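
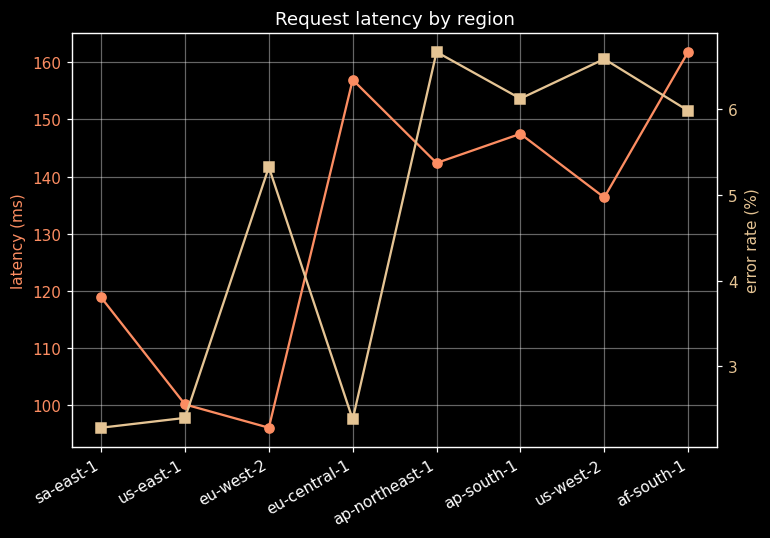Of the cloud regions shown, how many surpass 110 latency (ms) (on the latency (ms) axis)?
Above 110: sa-east-1, eu-central-1, ap-northeast-1, ap-south-1, us-west-2, af-south-1.

6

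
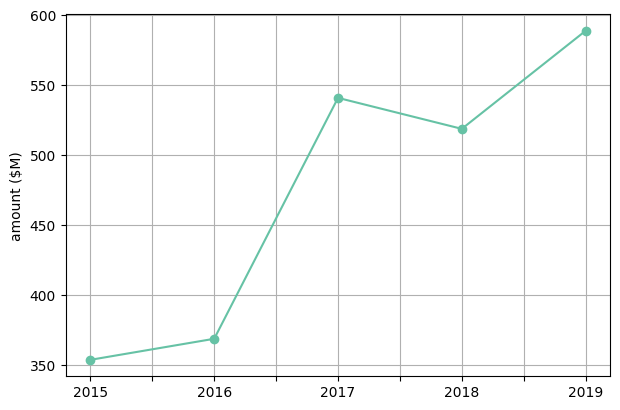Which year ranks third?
2018

Top 4: 2019 ≈ 580, 2017 ≈ 540, 2018 ≈ 520, 2016 ≈ 360.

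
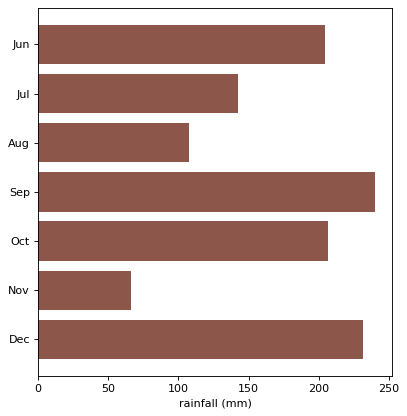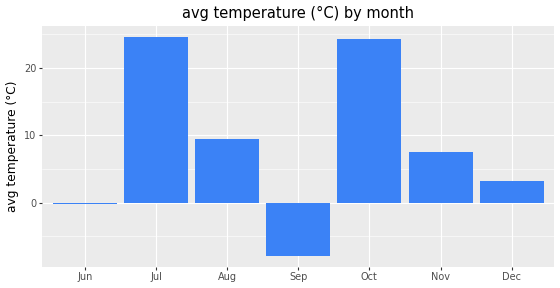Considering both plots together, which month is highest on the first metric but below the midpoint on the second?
Sep

Chart 2 median avg temperature (°C) ≈ 5; below-median months: Jun, Sep, Dec. Among those, Sep has the highest rainfall (mm) (≈ 250).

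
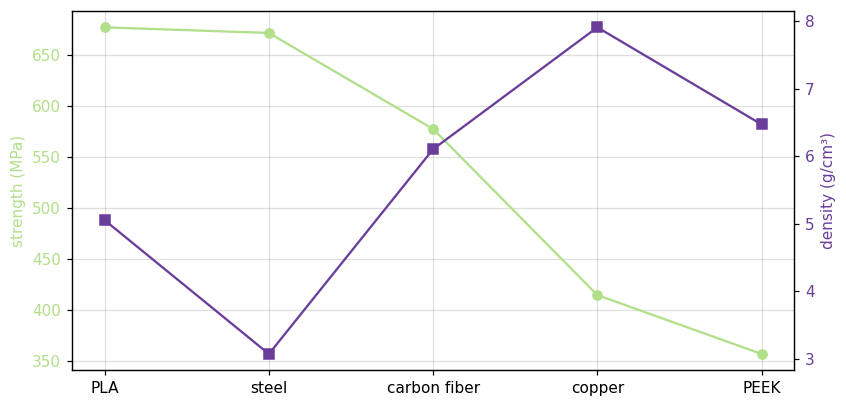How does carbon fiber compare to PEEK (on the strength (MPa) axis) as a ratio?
≈ 1.71×

carbon fiber ≈ 600, PEEK ≈ 350; 600/350 ≈ 1.71.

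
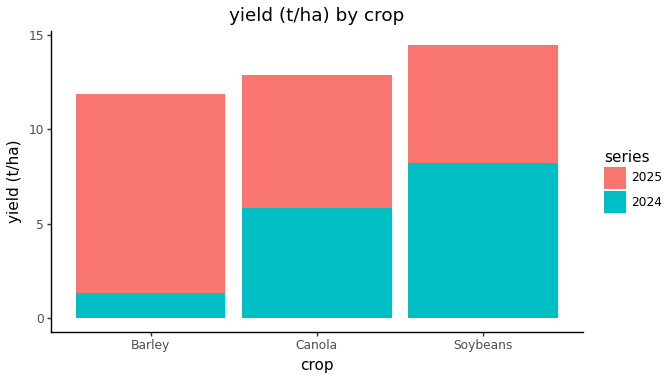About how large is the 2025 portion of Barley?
2025 top ≈ 12, bottom ≈ 2; segment ≈ 10.

≈ 10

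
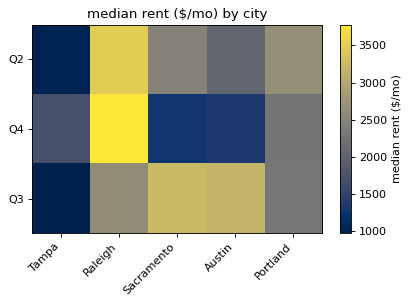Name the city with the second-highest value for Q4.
Top 3 for Q4: Raleigh ≈ 4000, Portland ≈ 2500, Tampa ≈ 1500.

Portland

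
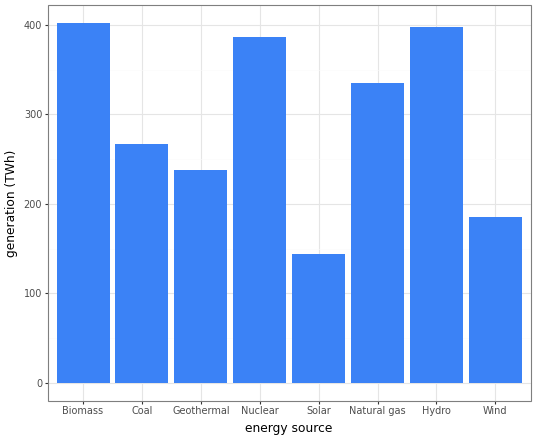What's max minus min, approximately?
≈ 250

Max Biomass ≈ 400, min Solar ≈ 150; range ≈ 250.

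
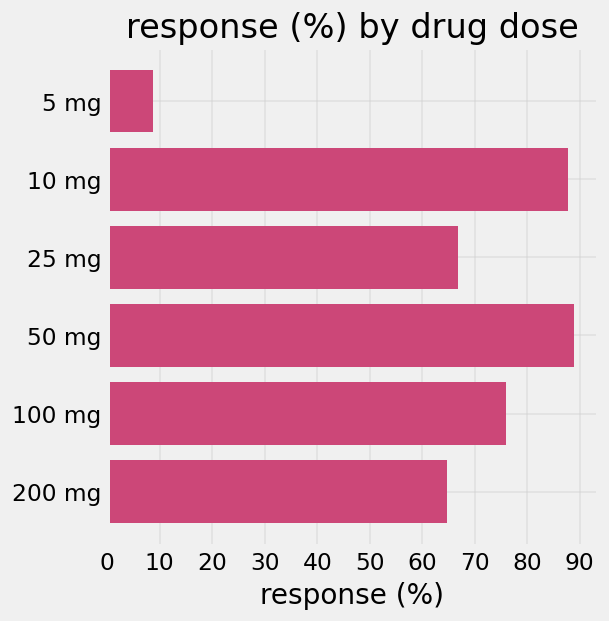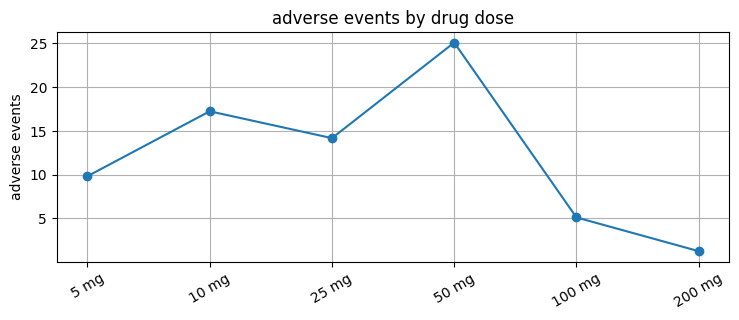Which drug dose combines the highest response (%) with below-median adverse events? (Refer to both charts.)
Chart 2 median adverse events ≈ 10; below-median drug doses: 5 mg, 100 mg, 200 mg. Among those, 100 mg has the highest response (%) (≈ 80).

100 mg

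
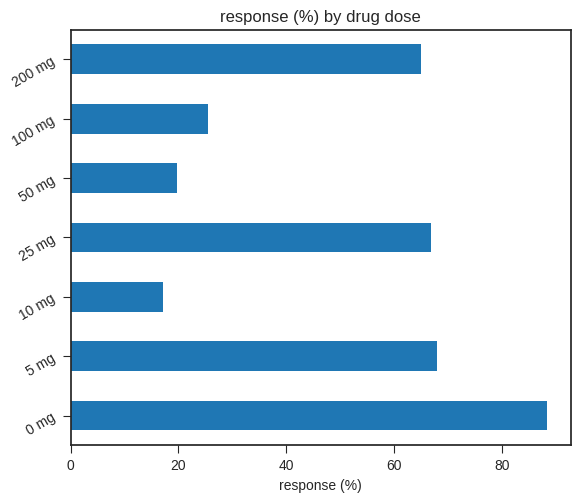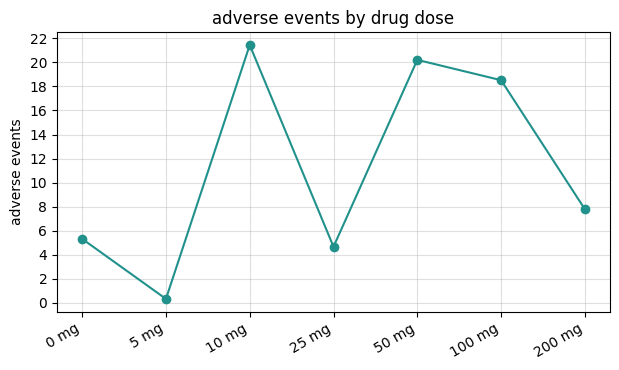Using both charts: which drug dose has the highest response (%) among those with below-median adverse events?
Chart 2 median adverse events ≈ 8; below-median drug doses: 0 mg, 5 mg, 25 mg. Among those, 0 mg has the highest response (%) (≈ 90).

0 mg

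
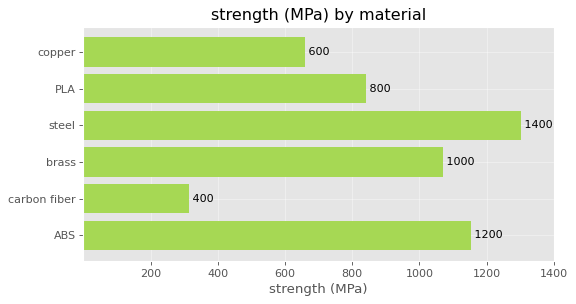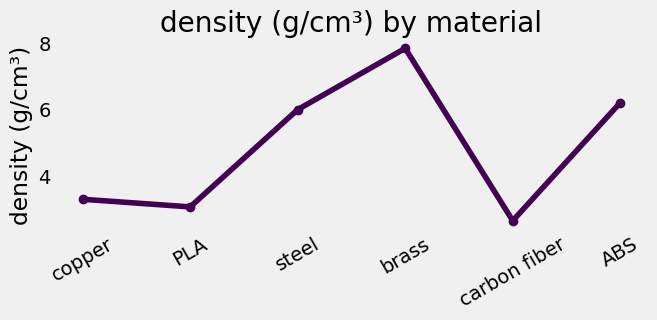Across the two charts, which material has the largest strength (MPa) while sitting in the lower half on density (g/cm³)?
Chart 2 median density (g/cm³) ≈ 5; below-median materials: copper, PLA, carbon fiber. Among those, PLA has the highest strength (MPa) (≈ 800).

PLA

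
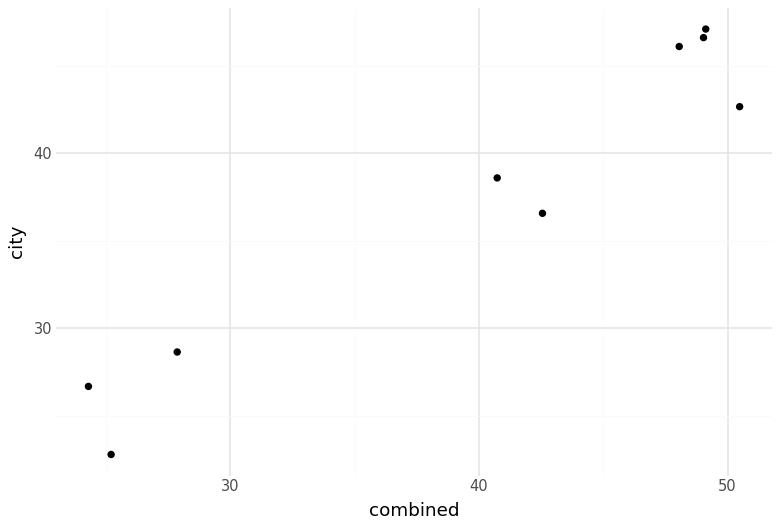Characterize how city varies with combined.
Points are positively correlated; strong (|r| ≈ 1.0).

positive, strong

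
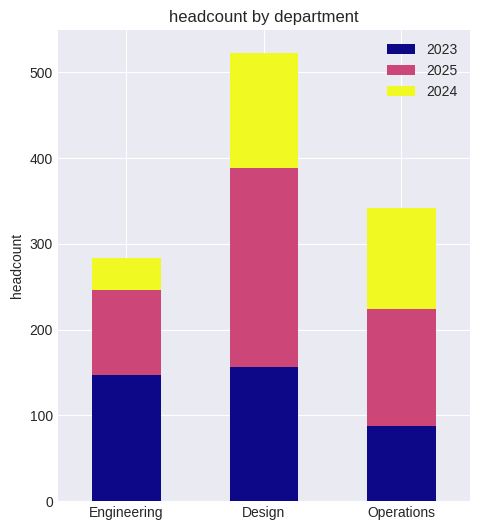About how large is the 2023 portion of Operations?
≈ 100

2023 top ≈ 100, bottom ≈ 0; segment ≈ 100.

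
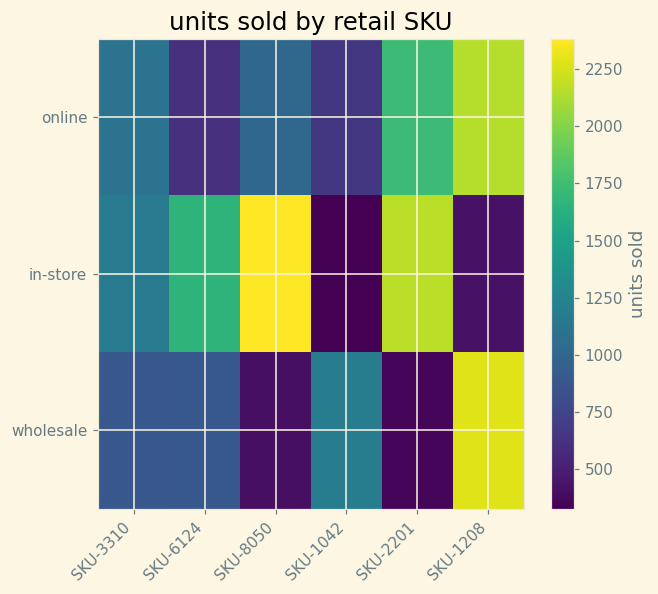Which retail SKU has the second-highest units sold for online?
SKU-2201

Top 3 for online: SKU-1208 ≈ 2200, SKU-2201 ≈ 1800, SKU-3310 ≈ 1200.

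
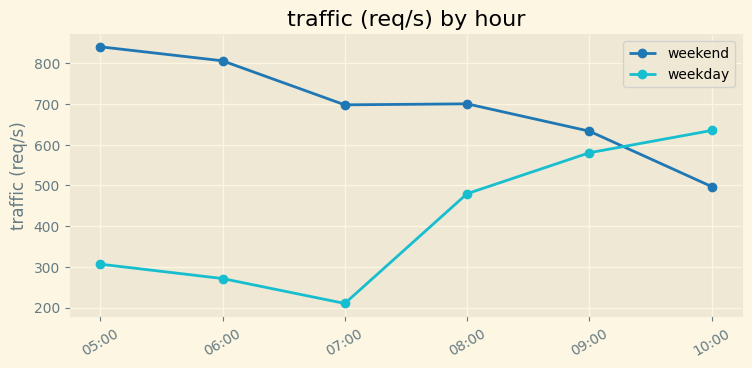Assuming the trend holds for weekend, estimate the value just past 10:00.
≈ 400

Last three: 700, 600, 500 → slope ≈ -100/step → next ≈ 400.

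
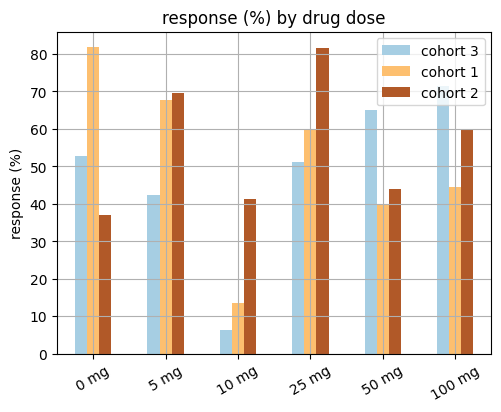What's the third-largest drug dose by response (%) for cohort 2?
100 mg

Top 4 for cohort 2: 25 mg ≈ 80, 5 mg ≈ 70, 100 mg ≈ 60, 50 mg ≈ 40.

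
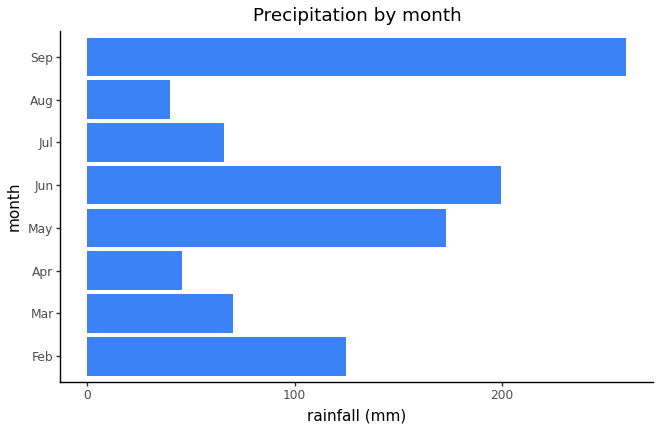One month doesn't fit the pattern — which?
Sep

Sep ≈ 250; the rest sit between ≈ 50 and ≈ 200.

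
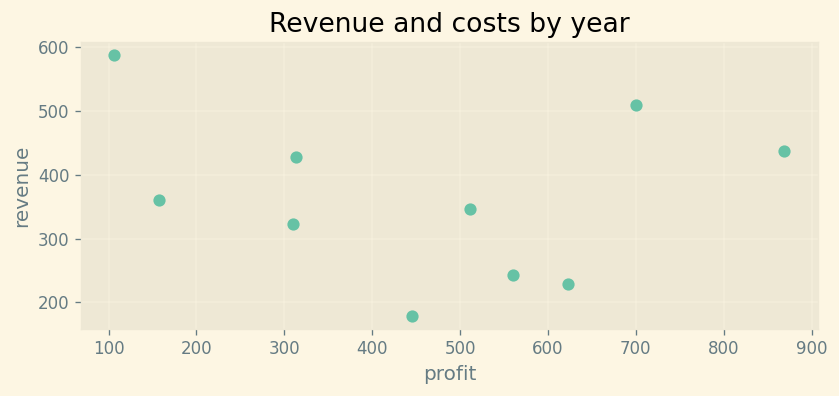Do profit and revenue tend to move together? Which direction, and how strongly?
Points are roughly uncorrelated; weak (|r| ≈ 0.2).

no clear correlation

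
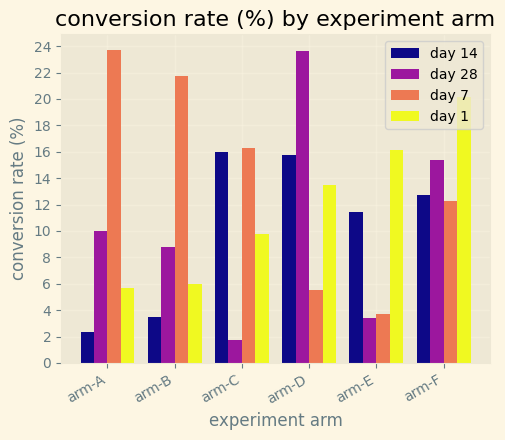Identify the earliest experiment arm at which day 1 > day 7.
arm-D

arm-C: day 1 ≈ 10 vs day 7 ≈ 16 (not yet); arm-D: day 1 ≈ 14 vs day 7 ≈ 6 (first crossover).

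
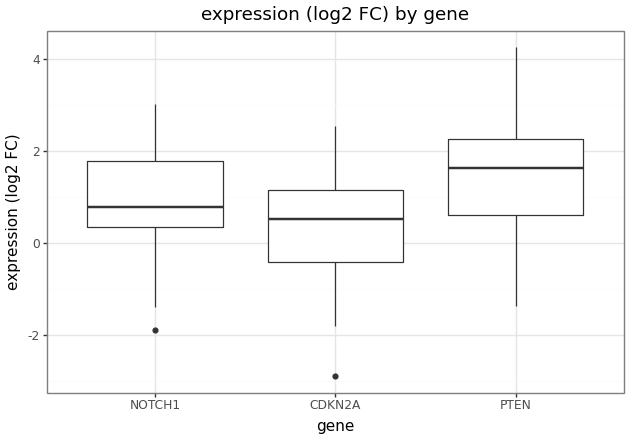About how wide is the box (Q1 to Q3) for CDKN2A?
Q3 ≈ 1.2, Q1 ≈ -0.4; IQR ≈ 1.6.

≈ 1.6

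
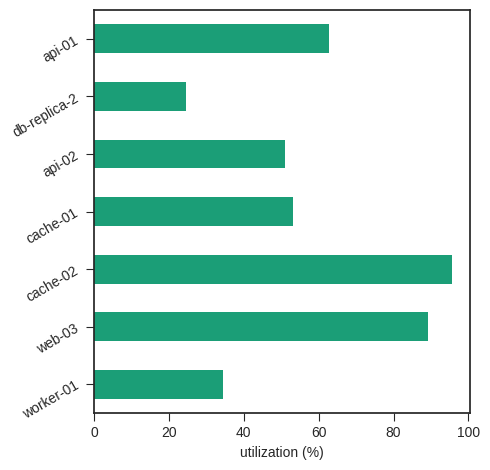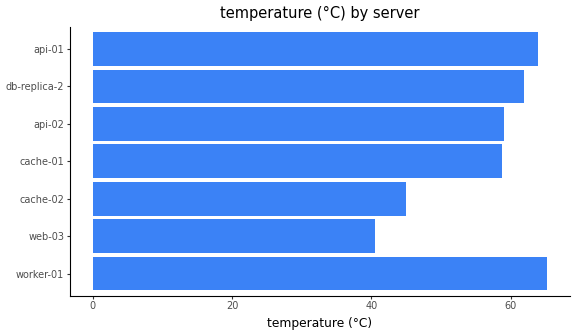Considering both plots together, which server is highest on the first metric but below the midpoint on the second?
cache-02

Chart 2 median temperature (°C) ≈ 60; below-median servers: web-03, cache-02, cache-01. Among those, cache-02 has the highest utilization (%) (≈ 100).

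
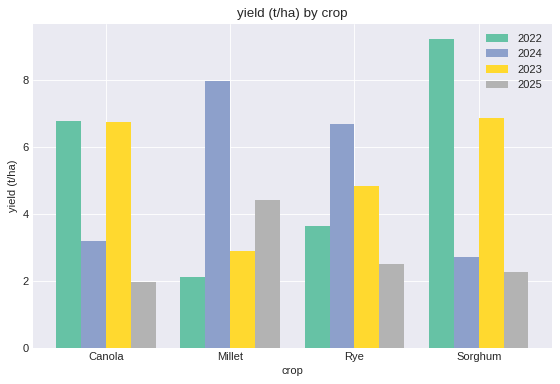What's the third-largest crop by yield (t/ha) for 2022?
Top 4 for 2022: Sorghum ≈ 9, Canola ≈ 7, Rye ≈ 4, Millet ≈ 2.

Rye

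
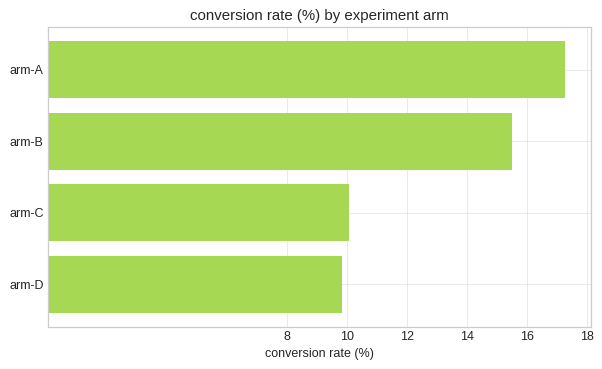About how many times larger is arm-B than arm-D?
arm-B ≈ 16, arm-D ≈ 10; 16/10 ≈ 1.6.

≈ 1.6×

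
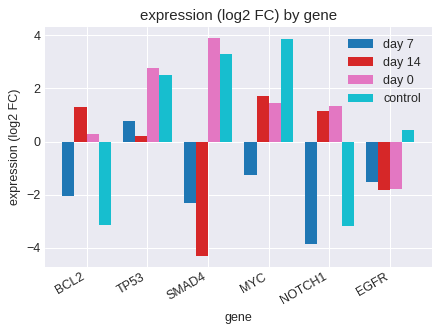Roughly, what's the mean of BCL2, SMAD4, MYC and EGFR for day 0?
≈ 1

(0 + 4 + 1 + -2) / 4 ≈ 1.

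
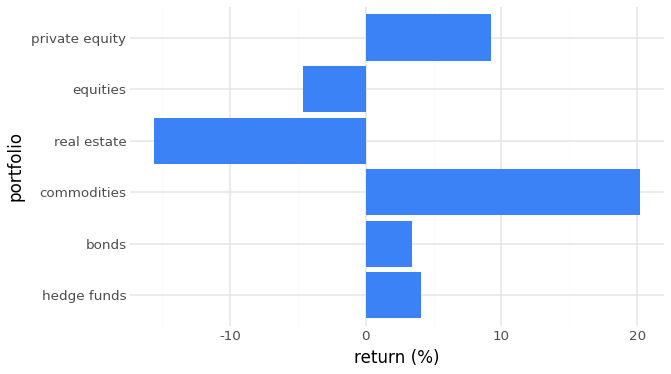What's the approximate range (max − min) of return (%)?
Max commodities ≈ 20, min real estate ≈ -15; range ≈ 35.

≈ 35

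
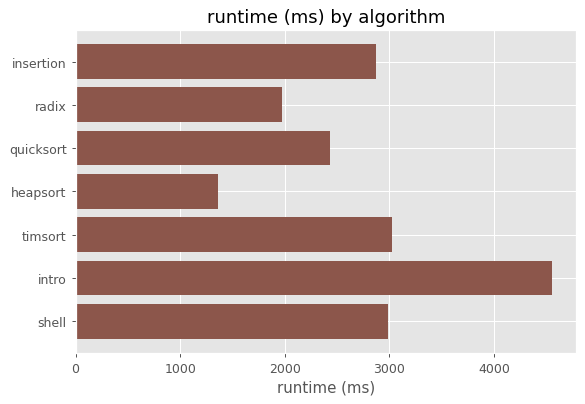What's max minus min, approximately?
≈ 3000

Max intro ≈ 4500, min heapsort ≈ 1500; range ≈ 3000.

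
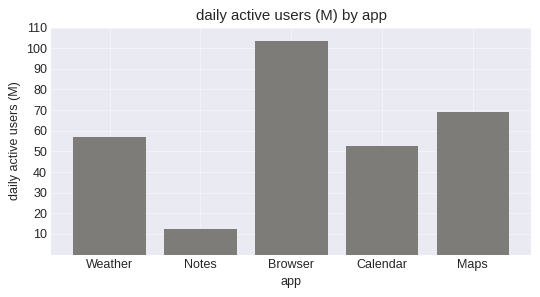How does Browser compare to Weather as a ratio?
≈ 1.67×

Browser ≈ 100, Weather ≈ 60; 100/60 ≈ 1.67.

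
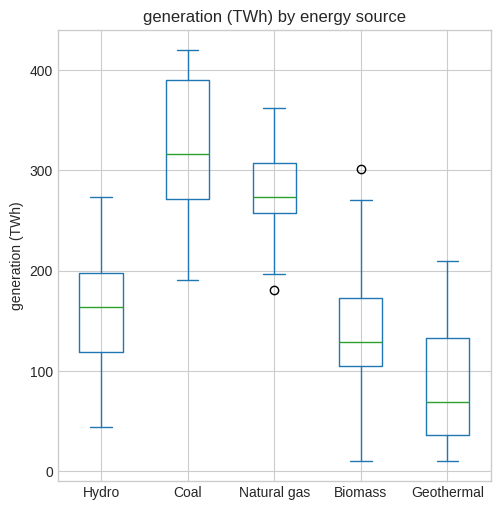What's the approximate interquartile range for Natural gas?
≈ 50

Q3 ≈ 300, Q1 ≈ 250; IQR ≈ 50.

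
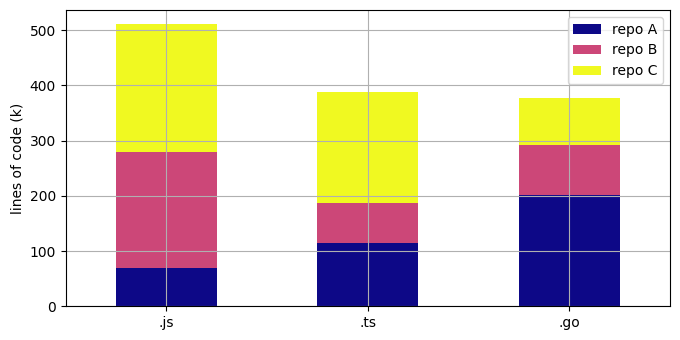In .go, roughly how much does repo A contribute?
≈ 200

repo A top ≈ 200, bottom ≈ 0; segment ≈ 200.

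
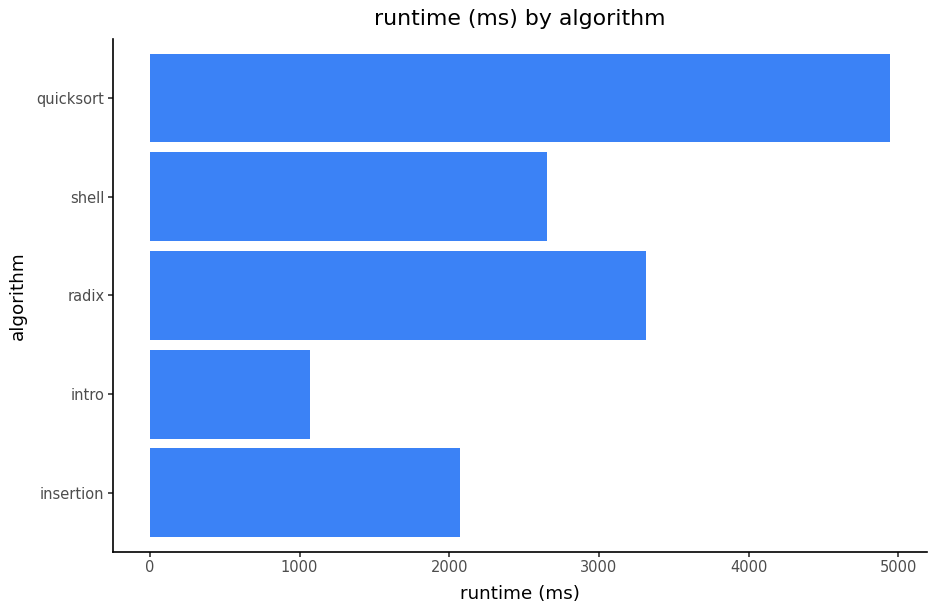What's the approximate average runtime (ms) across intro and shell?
(1000 + 2500) / 2 ≈ 1750.

≈ 1750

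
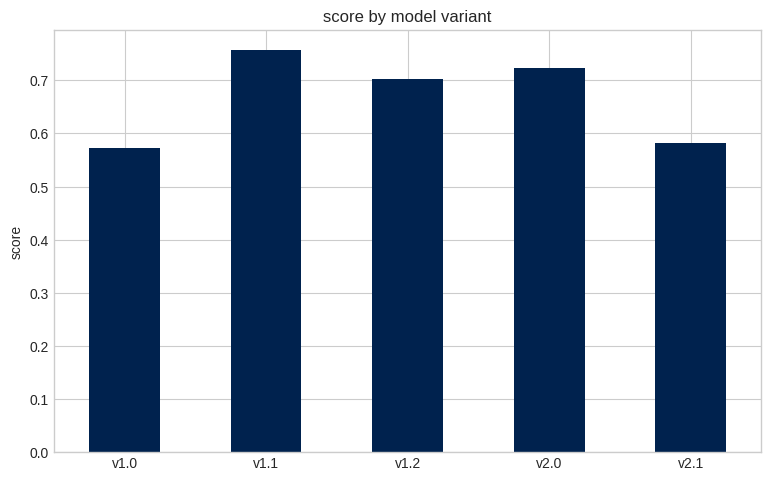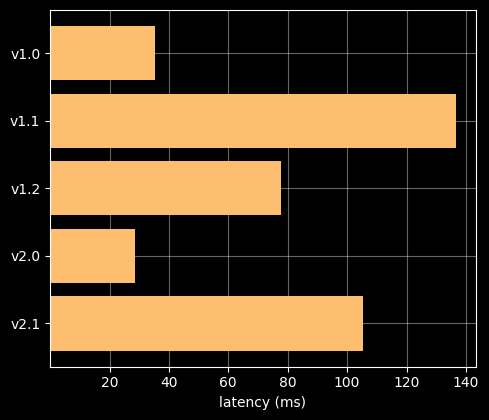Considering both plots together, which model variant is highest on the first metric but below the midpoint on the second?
v2.0

Chart 2 median latency (ms) ≈ 80; below-median model variants: v1.0, v2.0. Among those, v2.0 has the highest score (≈ 0.7).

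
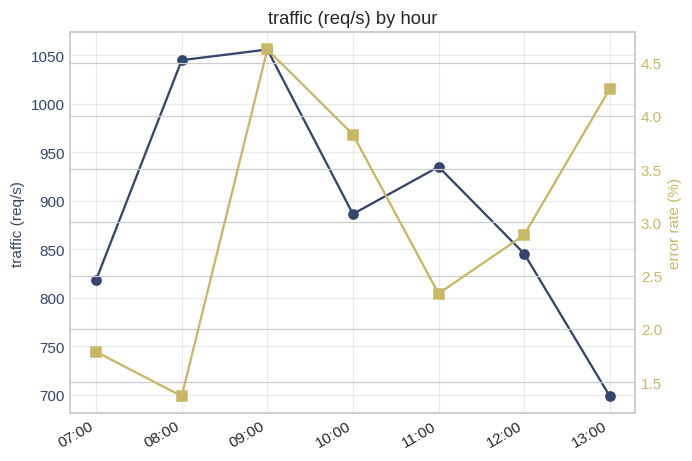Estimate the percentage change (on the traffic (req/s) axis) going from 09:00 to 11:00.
≈ -9.5%

09:00 ≈ 1050, 11:00 ≈ 950; (950 − 1050) / 1050 ≈ -9.5%.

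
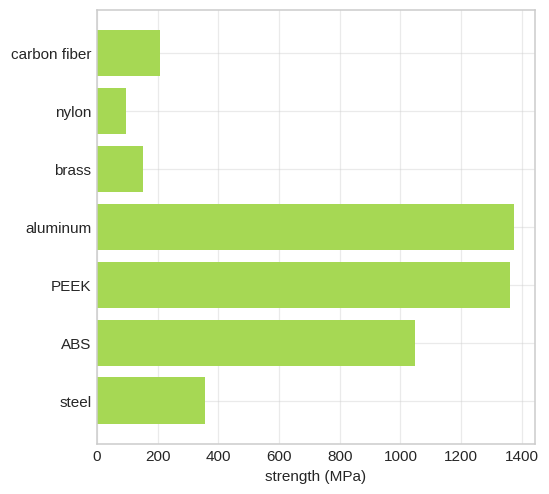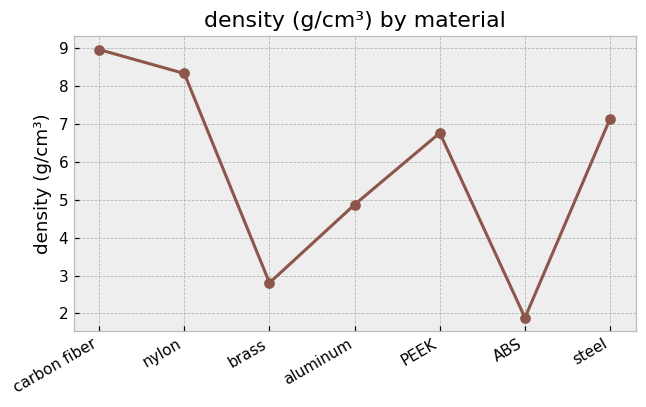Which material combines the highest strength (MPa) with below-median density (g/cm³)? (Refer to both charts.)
Chart 2 median density (g/cm³) ≈ 7; below-median materials: brass, aluminum, ABS. Among those, aluminum has the highest strength (MPa) (≈ 1400).

aluminum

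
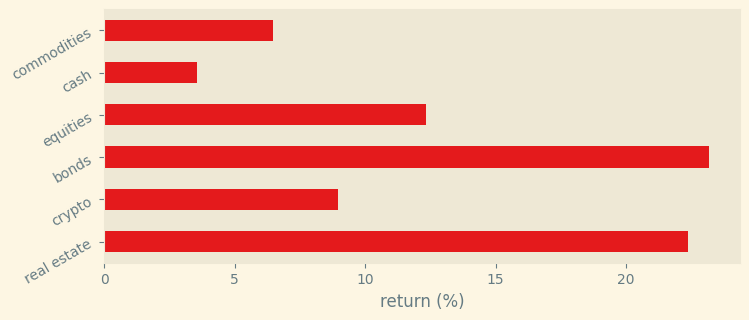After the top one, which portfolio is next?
real estate

Top 3: bonds ≈ 24, real estate ≈ 22, equities ≈ 12.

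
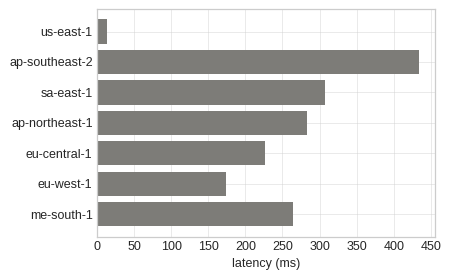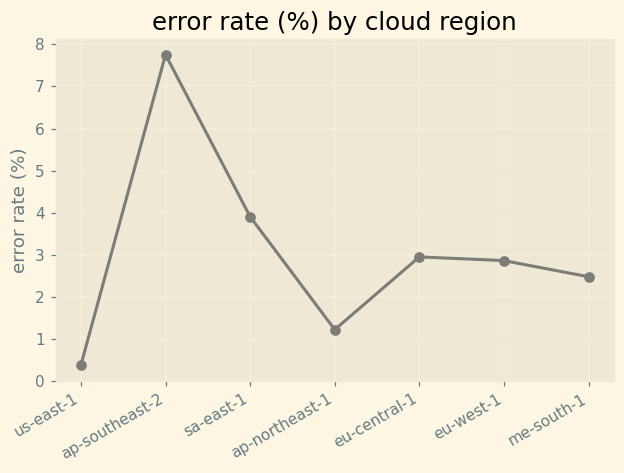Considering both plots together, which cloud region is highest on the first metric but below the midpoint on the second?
ap-northeast-1

Chart 2 median error rate (%) ≈ 3; below-median cloud regions: us-east-1, ap-northeast-1, me-south-1. Among those, ap-northeast-1 has the highest latency (ms) (≈ 300).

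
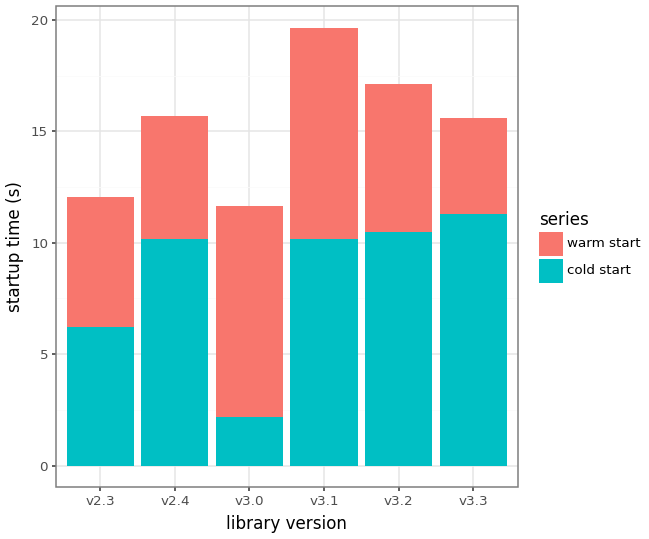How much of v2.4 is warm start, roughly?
≈ 6

warm start top ≈ 16, bottom ≈ 10; segment ≈ 6.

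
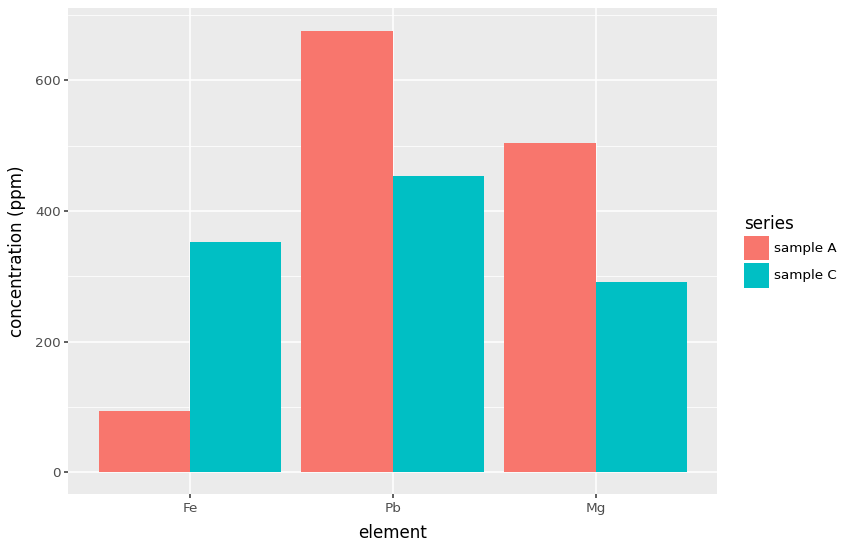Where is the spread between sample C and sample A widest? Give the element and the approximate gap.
Fe, ≈ 300 ppm

Fe: sample C ≈ 400, sample A ≈ 100 → gap ≈ 300. Next-largest (Pb) is only ≈ 200.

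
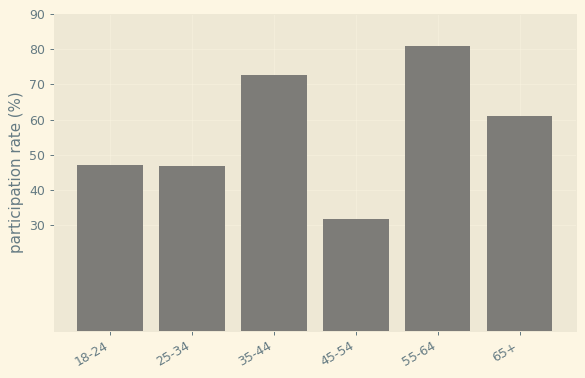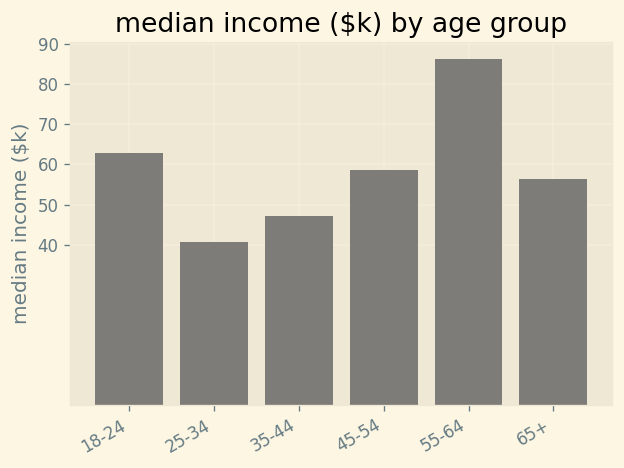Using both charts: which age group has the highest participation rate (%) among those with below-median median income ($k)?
Chart 2 median median income ($k) ≈ 60; below-median age groups: 25-34, 35-44, 65+. Among those, 35-44 has the highest participation rate (%) (≈ 70).

35-44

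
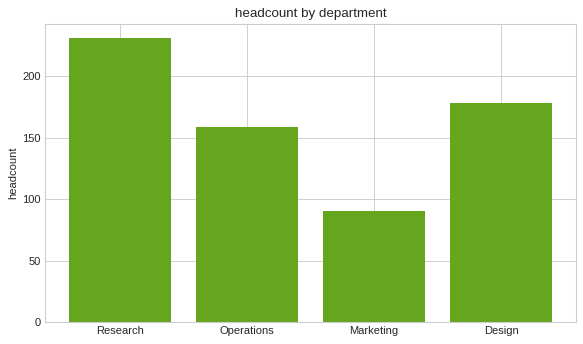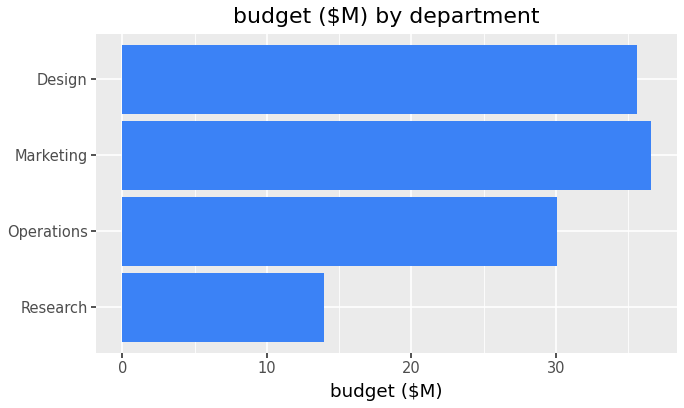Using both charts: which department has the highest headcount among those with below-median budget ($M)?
Chart 2 median budget ($M) ≈ 35; below-median departments: Research, Operations. Among those, Research has the highest headcount (≈ 225).

Research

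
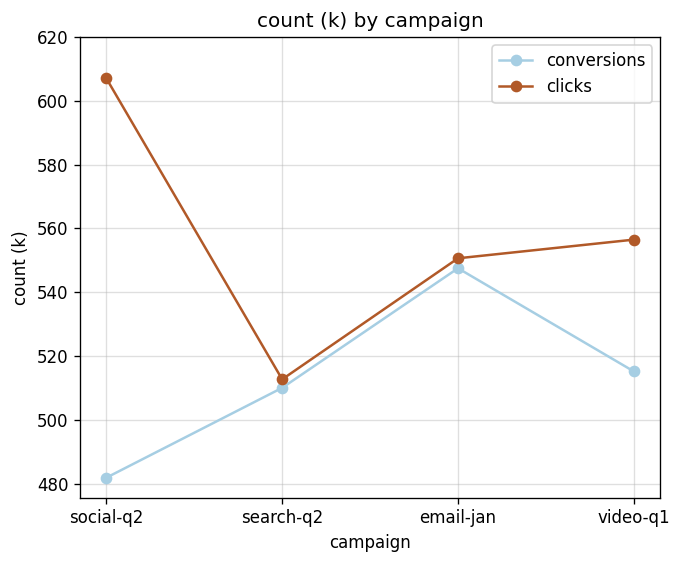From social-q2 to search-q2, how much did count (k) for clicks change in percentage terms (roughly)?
≈ -13.3%

social-q2 ≈ 600, search-q2 ≈ 520; (520 − 600) / 600 ≈ -13.3%.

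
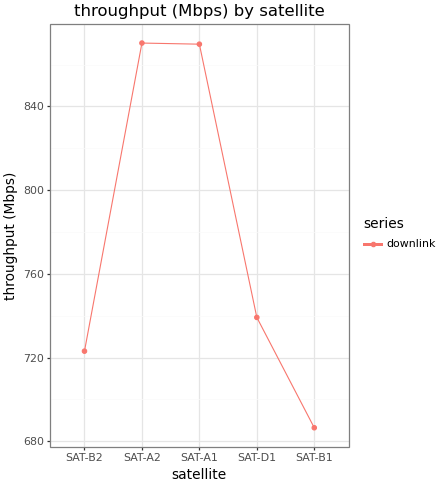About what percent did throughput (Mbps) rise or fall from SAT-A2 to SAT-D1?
≈ -15.9%

SAT-A2 ≈ 880, SAT-D1 ≈ 740; (740 − 880) / 880 ≈ -15.9%.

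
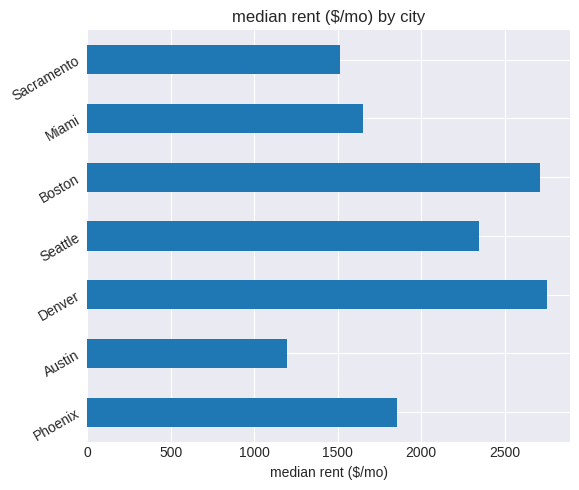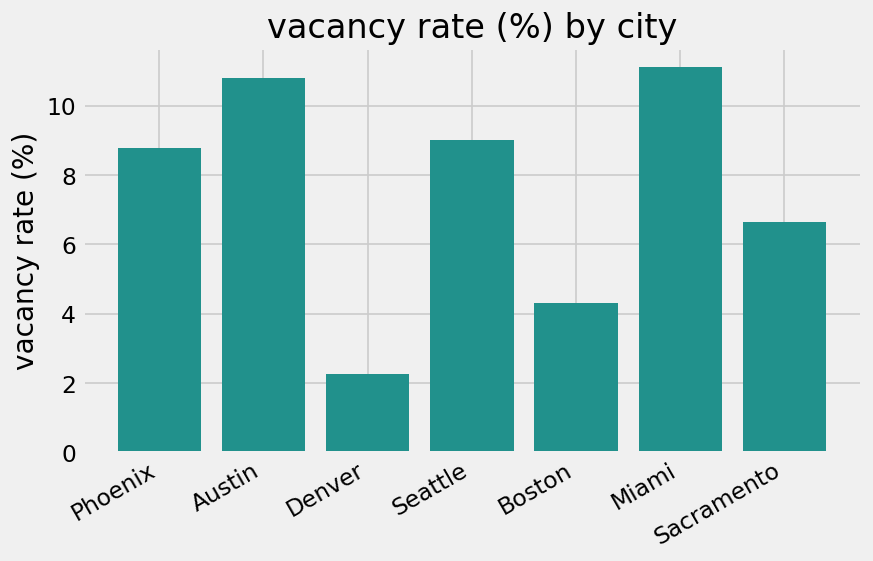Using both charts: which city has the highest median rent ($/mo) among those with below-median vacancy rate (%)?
Denver

Chart 2 median vacancy rate (%) ≈ 8; below-median cities: Denver, Boston, Sacramento. Among those, Denver has the highest median rent ($/mo) (≈ 3000).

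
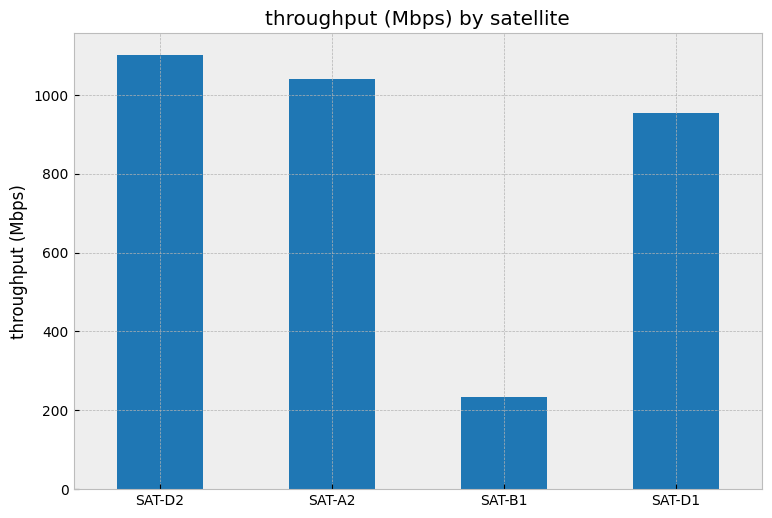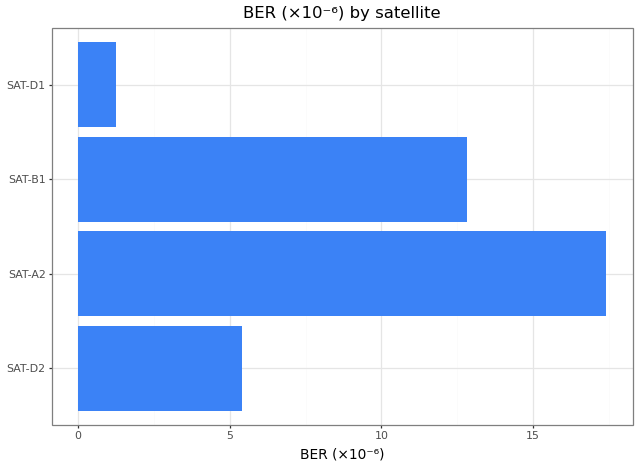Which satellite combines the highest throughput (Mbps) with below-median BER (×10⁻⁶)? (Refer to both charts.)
Chart 2 median BER (×10⁻⁶) ≈ 10; below-median satellites: SAT-D2, SAT-D1. Among those, SAT-D2 has the highest throughput (Mbps) (≈ 1200).

SAT-D2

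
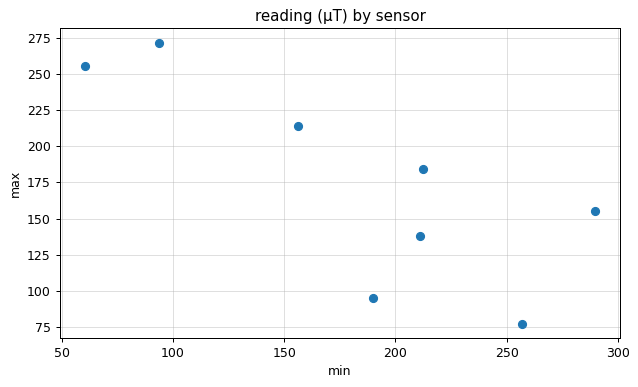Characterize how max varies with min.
negative, strong

Points are negatively correlated; strong (|r| ≈ 0.8).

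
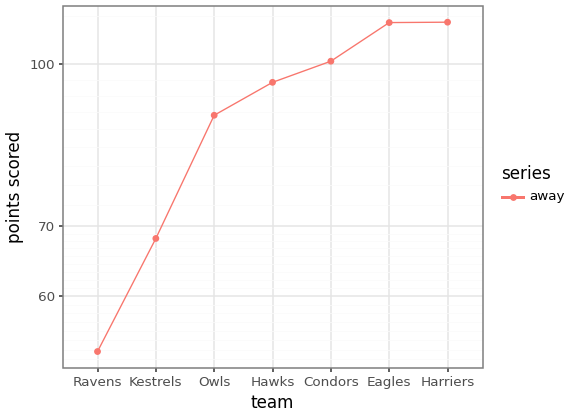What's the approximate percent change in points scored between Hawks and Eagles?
Hawks ≈ 95, Eagles ≈ 110; (110 − 95) / 95 ≈ +15.8%.

≈ +15.8%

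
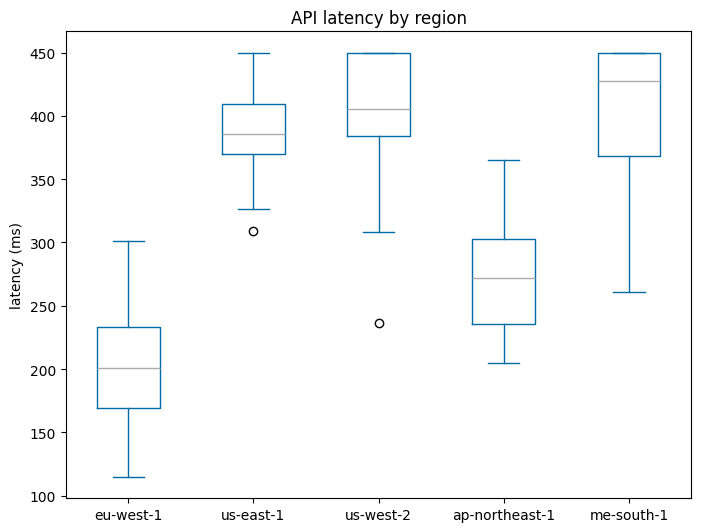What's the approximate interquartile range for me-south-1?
Q3 ≈ 440, Q1 ≈ 360; IQR ≈ 80.

≈ 80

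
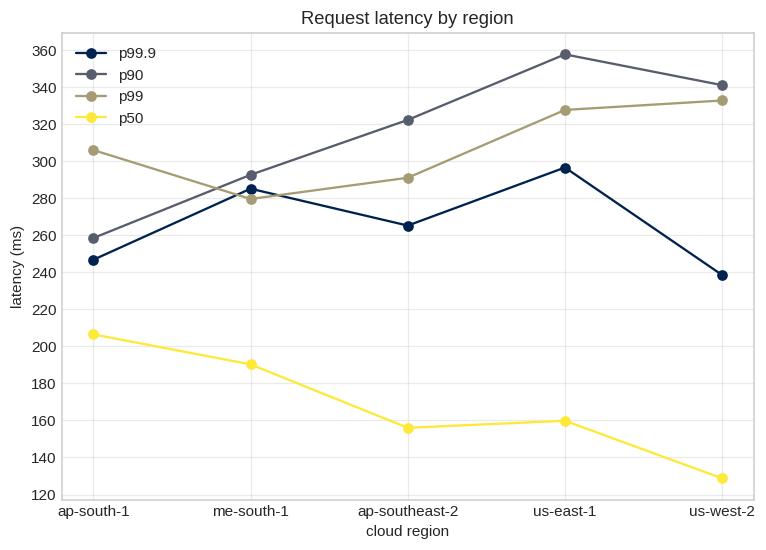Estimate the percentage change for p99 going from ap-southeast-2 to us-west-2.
ap-southeast-2 ≈ 300, us-west-2 ≈ 340; (340 − 300) / 300 ≈ +13.3%.

≈ +13.3%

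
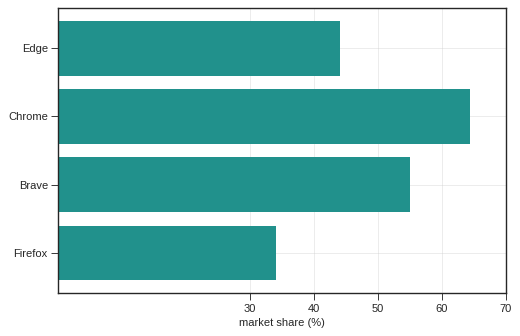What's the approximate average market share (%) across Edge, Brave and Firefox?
(40 + 50 + 30) / 3 ≈ 40.

≈ 40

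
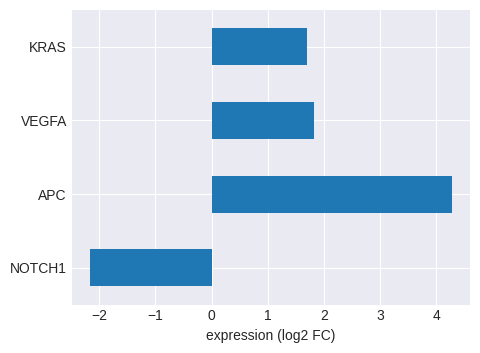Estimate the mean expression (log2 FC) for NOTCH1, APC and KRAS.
≈ 1

(-2 + 4 + 2) / 3 ≈ 1.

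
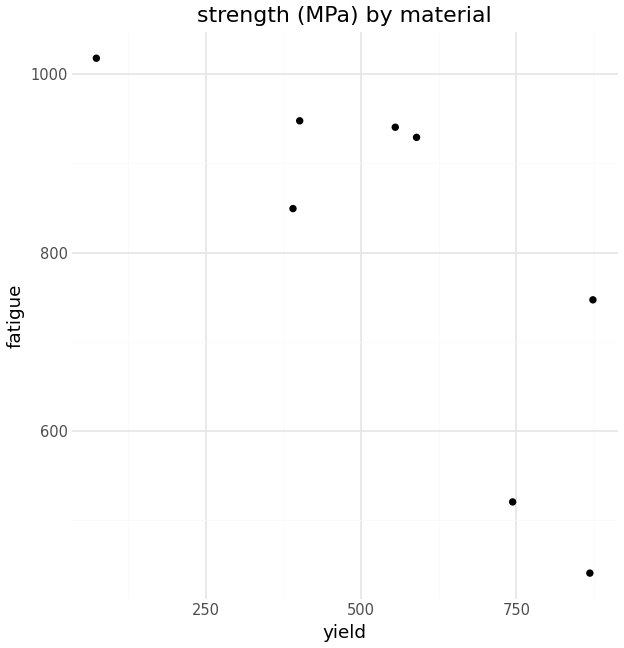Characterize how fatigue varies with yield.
negative, strong

Points are negatively correlated; strong (|r| ≈ 0.8).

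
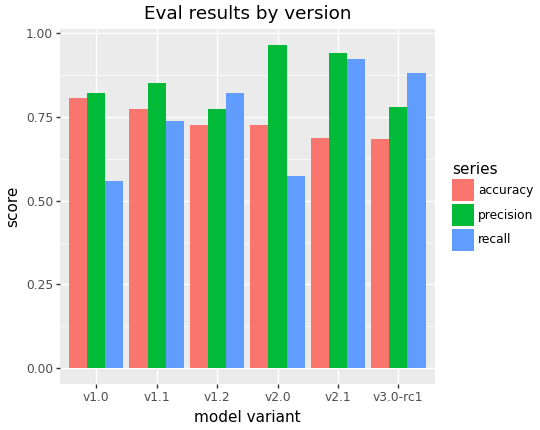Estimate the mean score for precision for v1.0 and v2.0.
(0.8 + 1.0) / 2 ≈ 0.9.

≈ 0.9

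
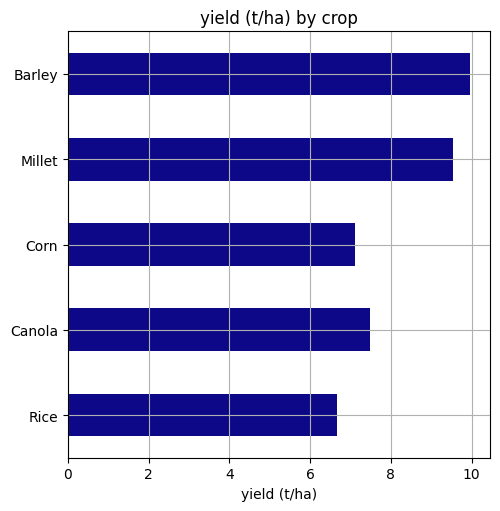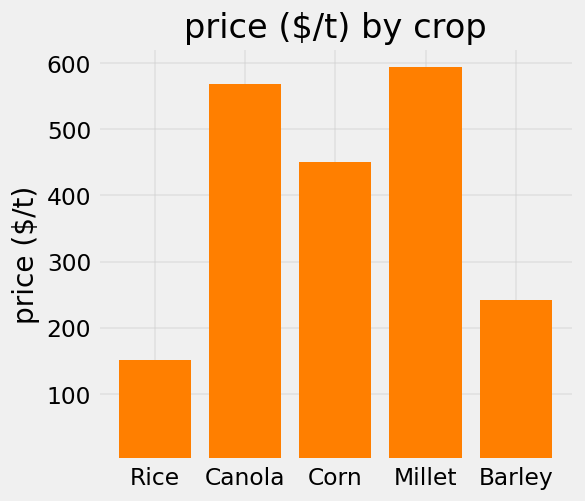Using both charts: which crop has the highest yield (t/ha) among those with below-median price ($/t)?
Barley

Chart 2 median price ($/t) ≈ 500; below-median crops: Rice, Barley. Among those, Barley has the highest yield (t/ha) (≈ 10).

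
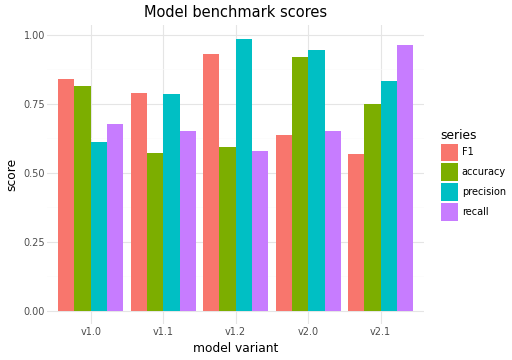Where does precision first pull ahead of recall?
v1.1

v1.0: precision ≈ 0.6 vs recall ≈ 0.7 (not yet); v1.1: precision ≈ 0.8 vs recall ≈ 0.6 (first crossover).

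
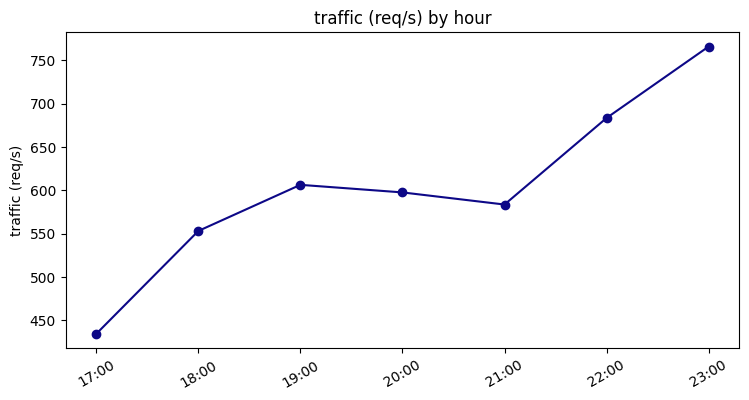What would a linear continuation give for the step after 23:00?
Last three: 600, 700, 750 → slope ≈ 75/step → next ≈ 825.

≈ 825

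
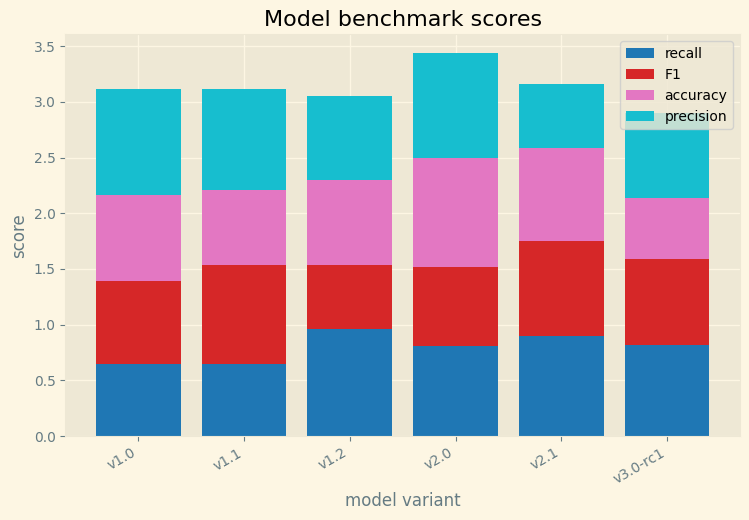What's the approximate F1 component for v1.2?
F1 top ≈ 1.5, bottom ≈ 1.0; segment ≈ 0.5.

≈ 0.5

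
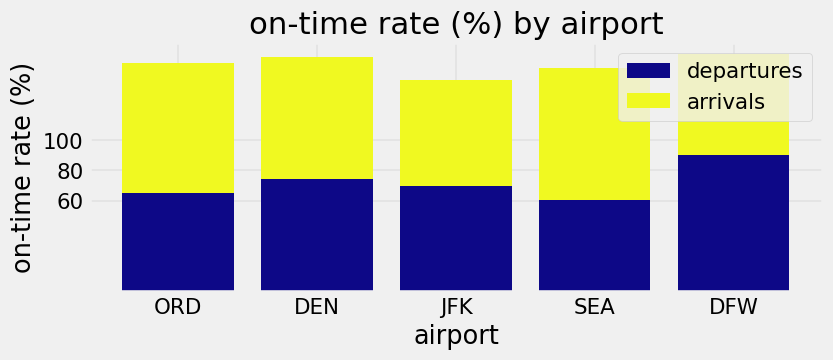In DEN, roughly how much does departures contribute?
departures top ≈ 80, bottom ≈ 0; segment ≈ 80.

≈ 80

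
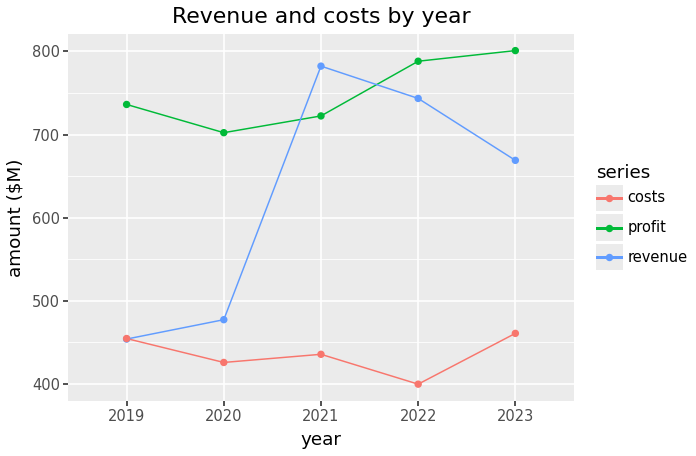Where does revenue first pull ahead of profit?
2020: revenue ≈ 500 vs profit ≈ 700 (not yet); 2021: revenue ≈ 800 vs profit ≈ 700 (first crossover).

2021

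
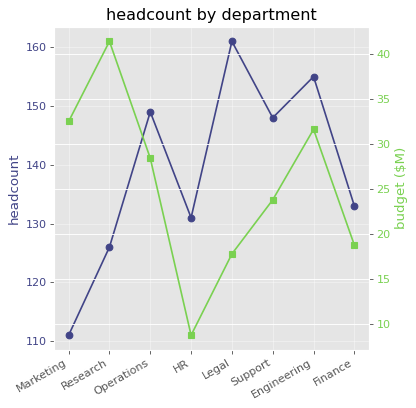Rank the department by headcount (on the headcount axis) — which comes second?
Top 3 (on the headcount axis): Legal ≈ 160, Engineering ≈ 155, Operations ≈ 150.

Engineering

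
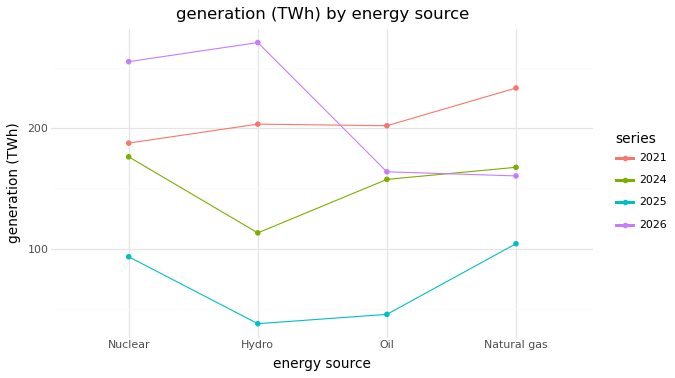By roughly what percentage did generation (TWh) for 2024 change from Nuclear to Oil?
≈ -11.1%

Nuclear ≈ 180, Oil ≈ 160; (160 − 180) / 180 ≈ -11.1%.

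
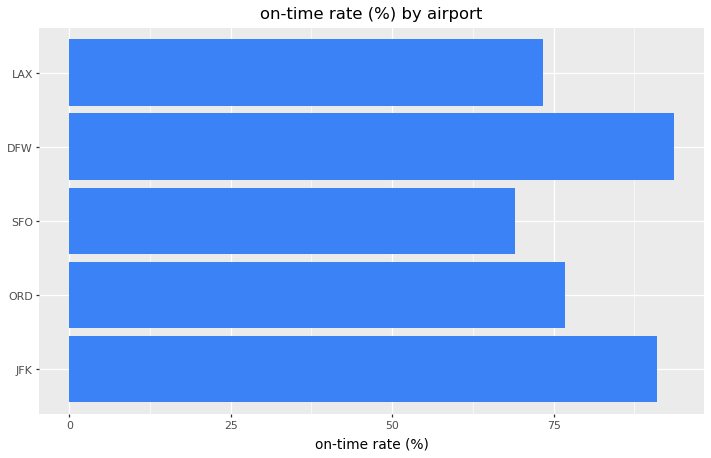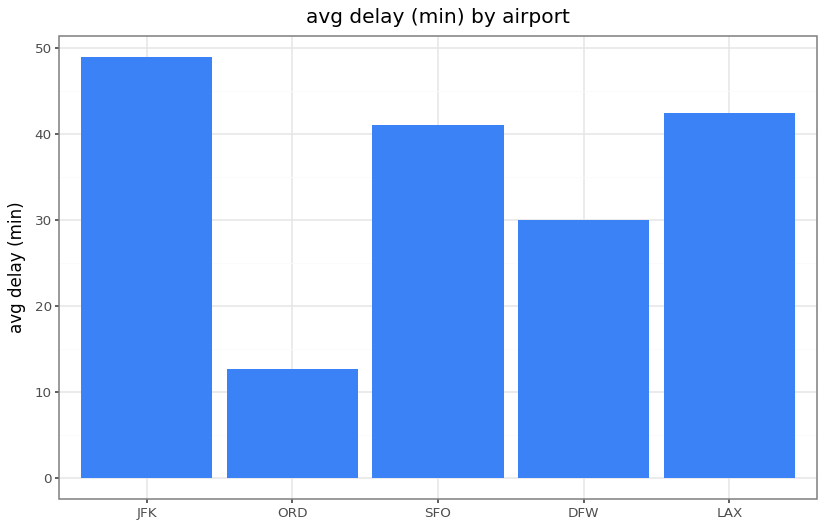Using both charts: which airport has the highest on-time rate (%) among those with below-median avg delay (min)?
Chart 2 median avg delay (min) ≈ 40; below-median airports: ORD, DFW. Among those, DFW has the highest on-time rate (%) (≈ 90).

DFW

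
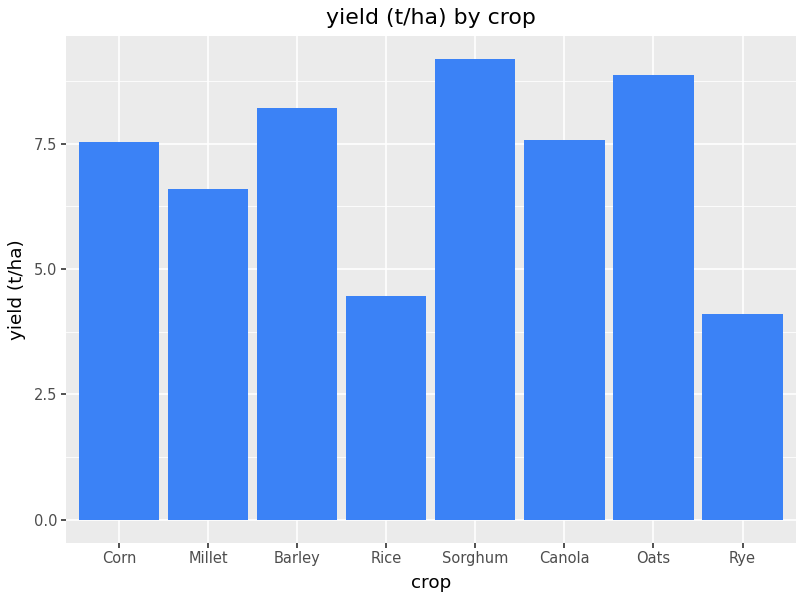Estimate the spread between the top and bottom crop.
≈ 5

Max Sorghum ≈ 9, min Rye ≈ 4; range ≈ 5.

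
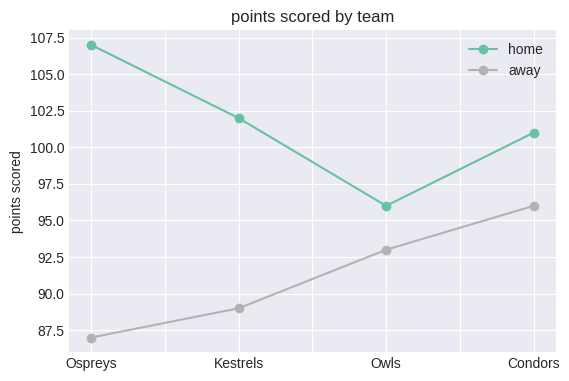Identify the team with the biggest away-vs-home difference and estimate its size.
Ospreys: away ≈ 88, home ≈ 108 → gap ≈ 20. Next-largest (Kestrels) is only ≈ 14.

Ospreys, ≈ 20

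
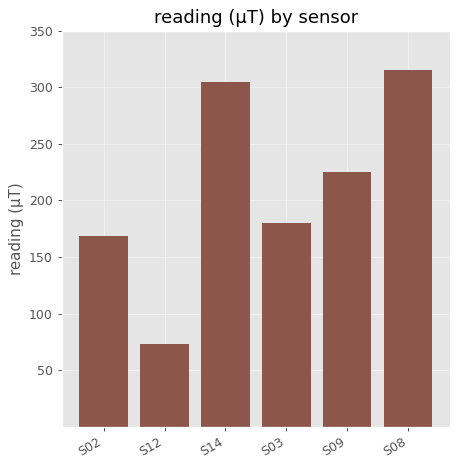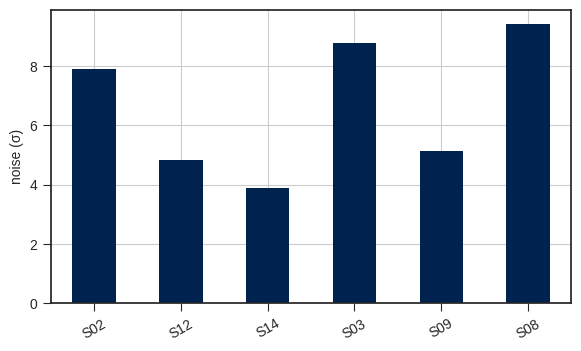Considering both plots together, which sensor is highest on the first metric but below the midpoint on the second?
Chart 2 median noise (σ) ≈ 7; below-median sensors: S12, S14, S09. Among those, S14 has the highest reading (µT) (≈ 300).

S14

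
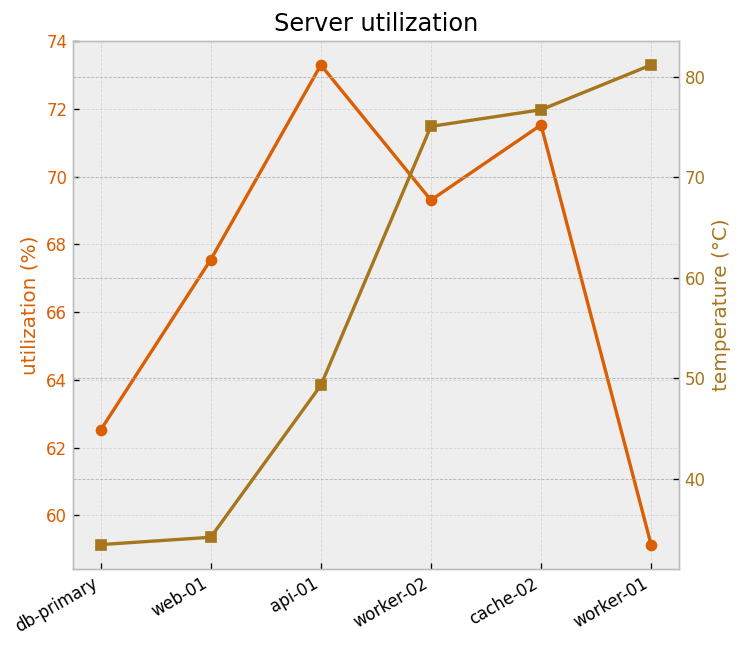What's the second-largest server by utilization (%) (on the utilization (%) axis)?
Top 3 (on the utilization (%) axis): api-01 ≈ 74, cache-02 ≈ 72, worker-02 ≈ 70.

cache-02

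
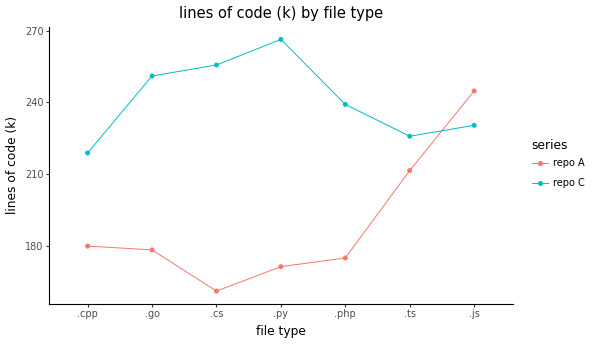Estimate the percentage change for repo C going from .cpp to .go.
.cpp ≈ 220, .go ≈ 250; (250 − 220) / 220 ≈ +13.6%.

≈ +13.6%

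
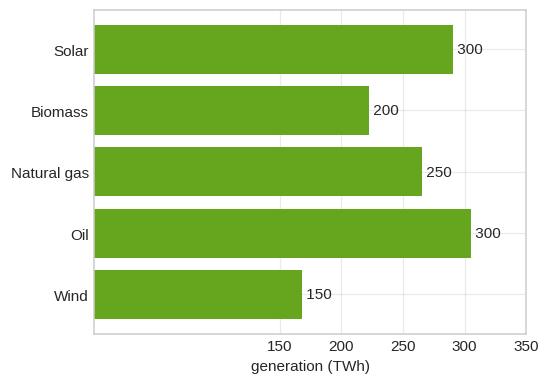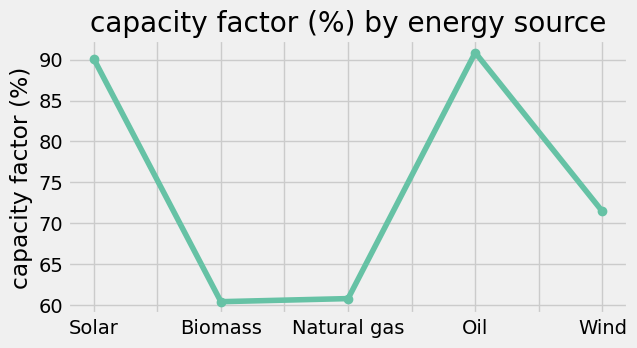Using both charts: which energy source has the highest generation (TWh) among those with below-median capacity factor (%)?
Chart 2 median capacity factor (%) ≈ 70; below-median energy sources: Biomass, Natural gas. Among those, Natural gas has the highest generation (TWh) (≈ 250).

Natural gas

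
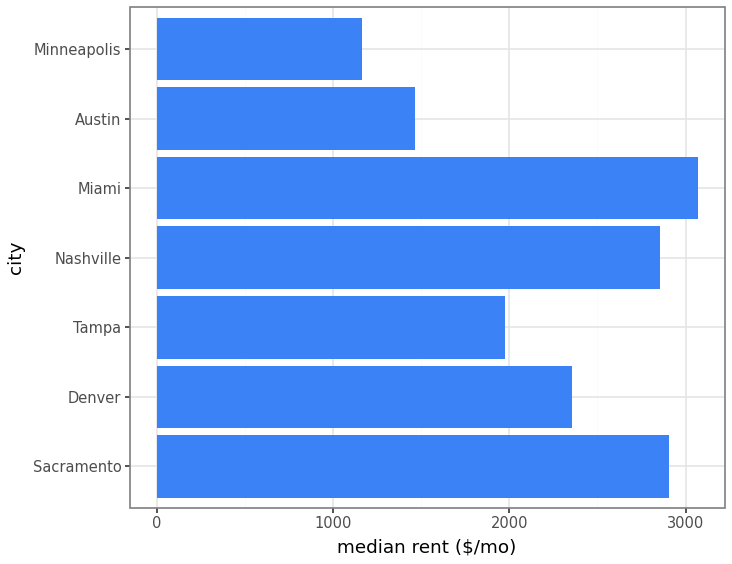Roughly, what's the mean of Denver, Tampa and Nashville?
(2500 + 2000 + 3000) / 3 ≈ 2500.

≈ 2500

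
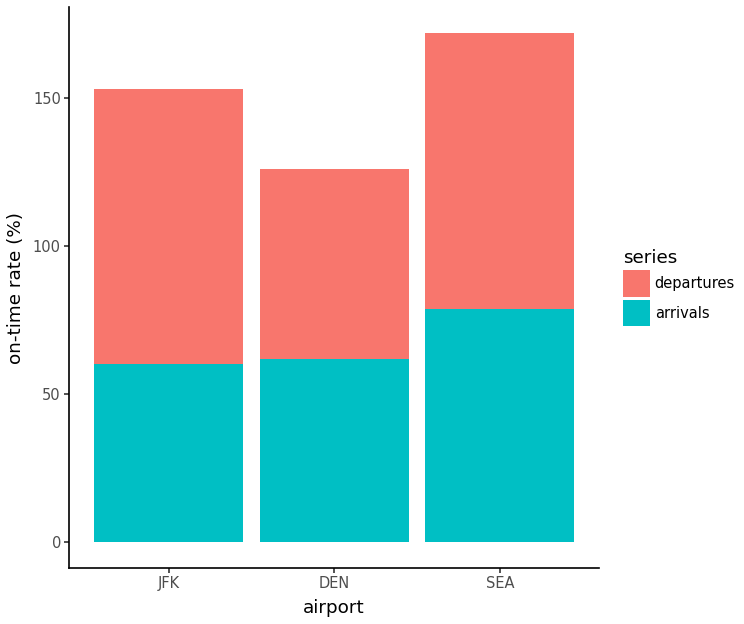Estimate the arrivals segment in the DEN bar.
arrivals top ≈ 60, bottom ≈ 0; segment ≈ 60.

≈ 60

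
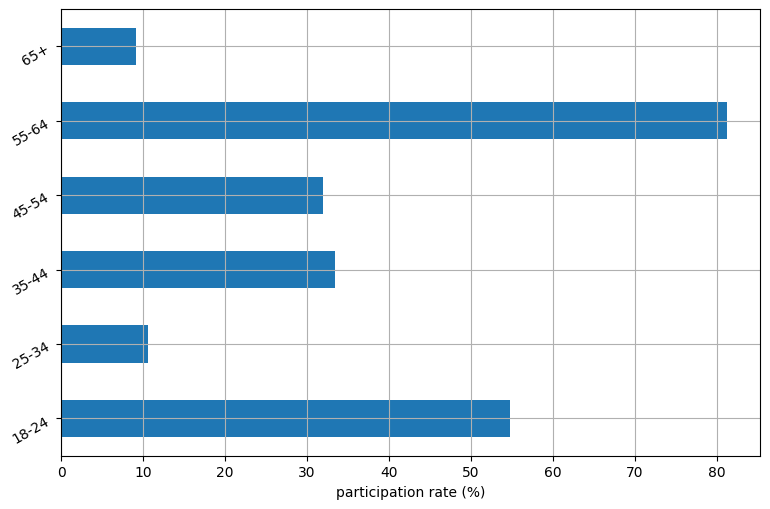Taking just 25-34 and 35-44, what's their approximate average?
≈ 20

(10 + 30) / 2 ≈ 20.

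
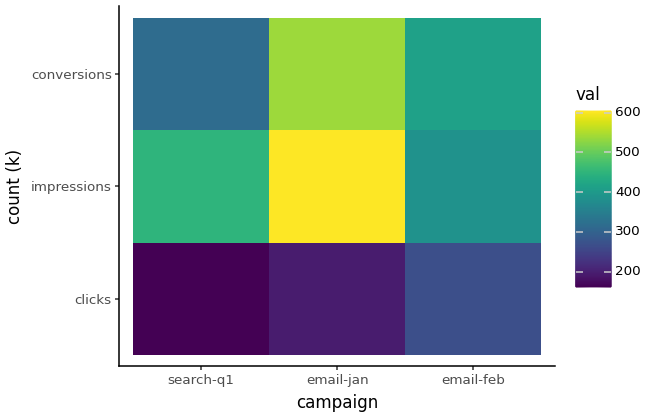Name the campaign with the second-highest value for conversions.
Top 3 for conversions: email-jan ≈ 550, email-feb ≈ 400, search-q1 ≈ 300.

email-feb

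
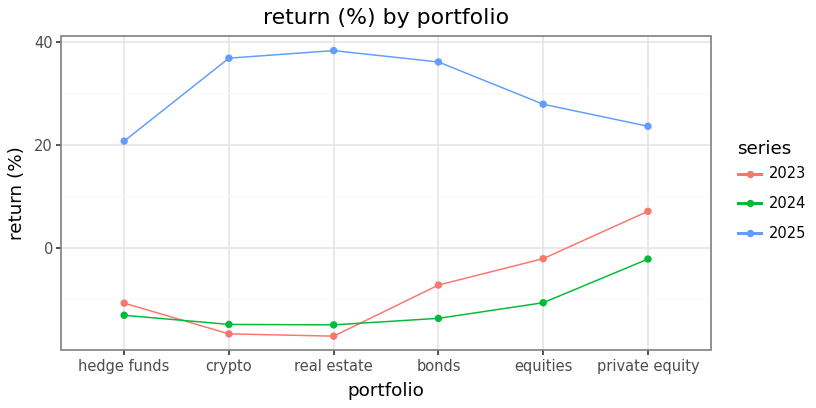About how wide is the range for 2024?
Max private equity ≈ 0, min real estate ≈ -15; range ≈ 15.

≈ 15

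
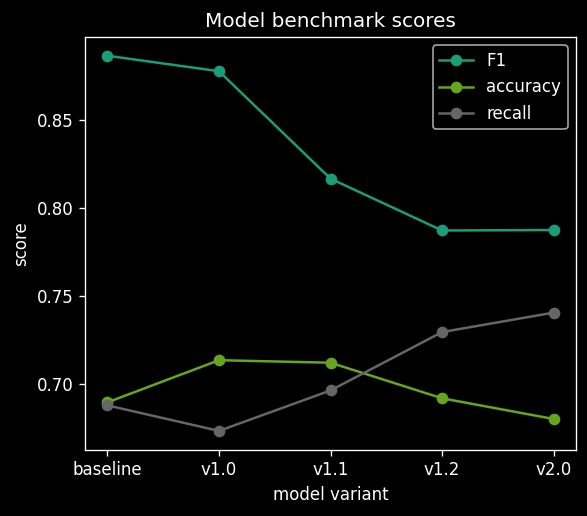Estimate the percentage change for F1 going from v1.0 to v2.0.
v1.0 ≈ 0.88, v2.0 ≈ 0.78; (0.78 − 0.88) / 0.88 ≈ -11.4%.

≈ -11.4%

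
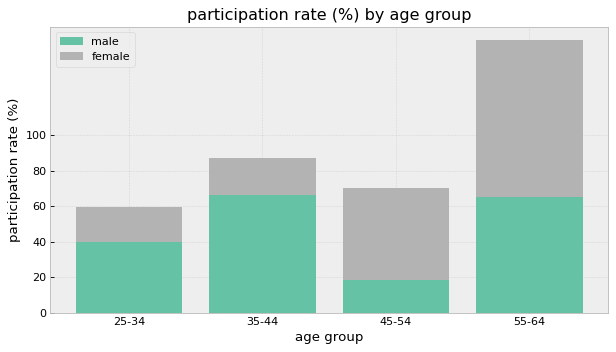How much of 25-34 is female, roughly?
female top ≈ 60, bottom ≈ 40; segment ≈ 20.

≈ 20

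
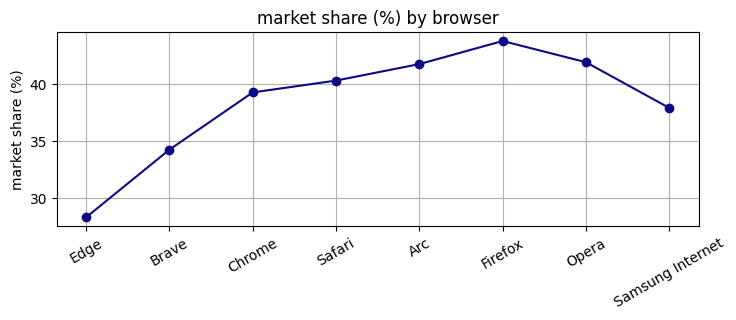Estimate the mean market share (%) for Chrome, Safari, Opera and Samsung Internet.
(40 + 40 + 42 + 38) / 4 ≈ 40.

≈ 40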